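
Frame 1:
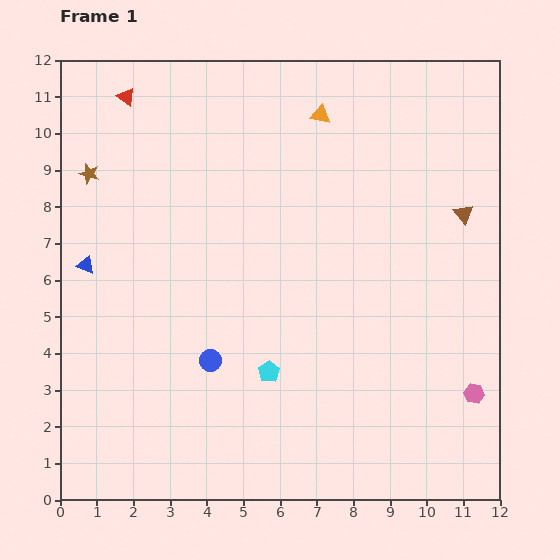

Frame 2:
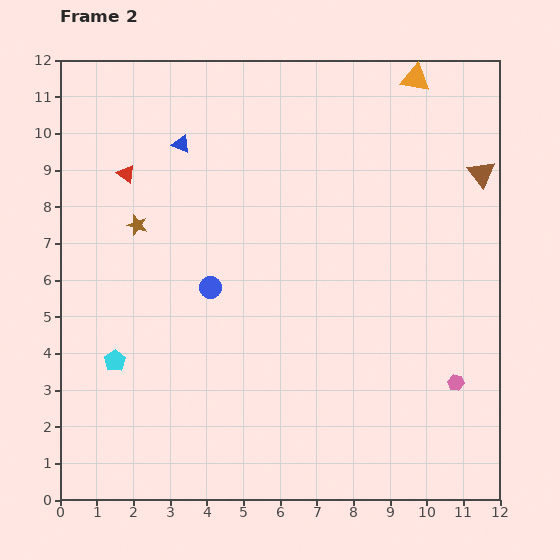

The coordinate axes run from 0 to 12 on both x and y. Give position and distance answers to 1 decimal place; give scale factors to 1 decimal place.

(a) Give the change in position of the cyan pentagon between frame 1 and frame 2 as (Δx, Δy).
(-4.2, 0.3)

The cyan pentagon was at (5.7, 3.5) in frame 1 and (1.5, 3.8) in frame 2.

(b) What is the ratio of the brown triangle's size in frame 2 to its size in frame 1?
1.4×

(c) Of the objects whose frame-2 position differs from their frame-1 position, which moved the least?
the pink hexagon

(moved 0.6)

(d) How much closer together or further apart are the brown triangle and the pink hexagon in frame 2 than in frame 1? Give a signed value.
+0.8

Distance in frame 1: 4.9. Distance in frame 2: 5.7.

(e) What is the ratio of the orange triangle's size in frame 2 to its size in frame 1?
1.5×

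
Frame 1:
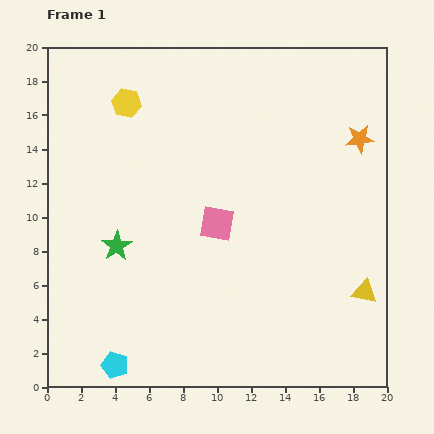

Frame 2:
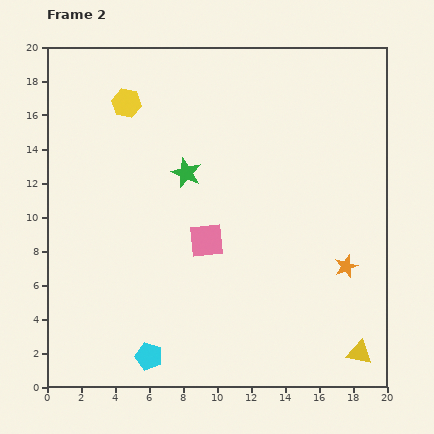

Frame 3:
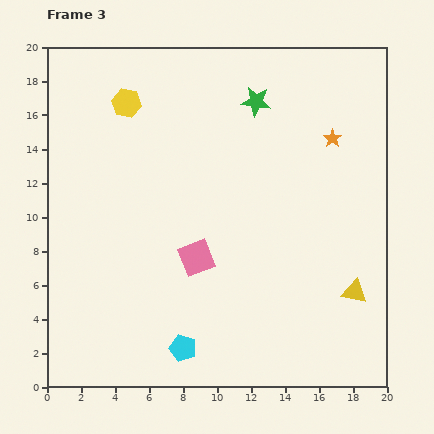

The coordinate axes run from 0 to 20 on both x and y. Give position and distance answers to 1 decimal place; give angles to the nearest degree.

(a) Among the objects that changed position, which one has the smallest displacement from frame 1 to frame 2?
the pink square

(moved 1.2)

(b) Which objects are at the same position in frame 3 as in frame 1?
the yellow hexagon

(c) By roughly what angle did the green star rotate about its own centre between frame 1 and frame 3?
31° counter-clockwise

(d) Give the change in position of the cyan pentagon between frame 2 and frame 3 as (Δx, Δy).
(2.0, 0.5)

The cyan pentagon was at (6.0, 1.8) in frame 2 and (8.0, 2.3) in frame 3.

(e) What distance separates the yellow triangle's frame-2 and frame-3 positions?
3.6

The yellow triangle moved from (18.4, 2.0) to (18.1, 5.6), a distance of √(0.3² + 3.6²) ≈ 3.6.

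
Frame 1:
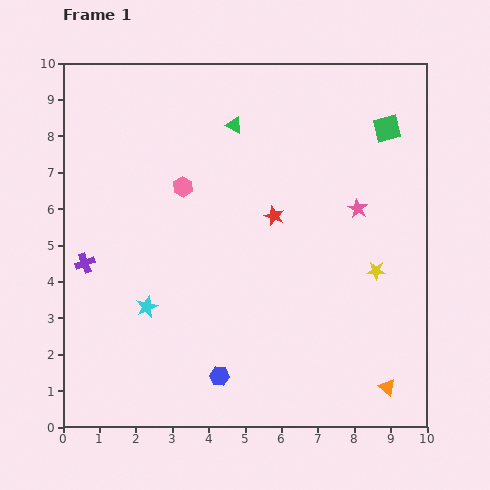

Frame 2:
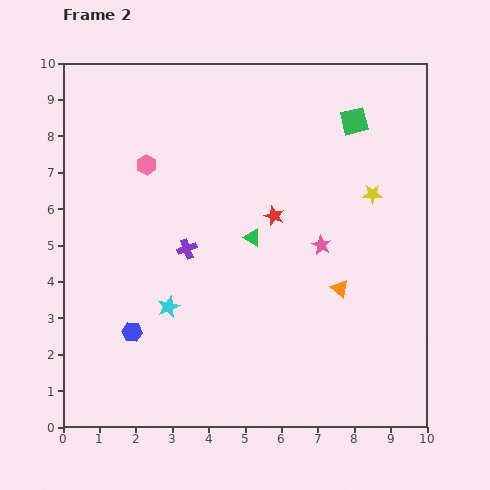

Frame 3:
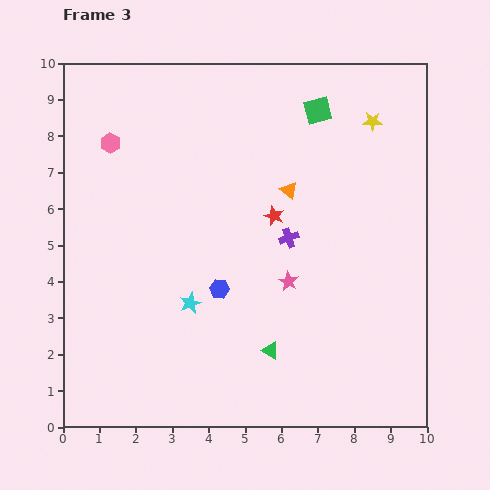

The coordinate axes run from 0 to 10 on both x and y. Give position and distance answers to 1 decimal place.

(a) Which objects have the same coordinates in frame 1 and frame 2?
the red star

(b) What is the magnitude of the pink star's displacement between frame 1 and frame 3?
2.8

The pink star moved from (8.1, 6.0) to (6.2, 4.0), a distance of √(1.9² + 2.0²) ≈ 2.8.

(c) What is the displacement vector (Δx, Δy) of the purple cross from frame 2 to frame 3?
(2.8, 0.3)

The purple cross was at (3.4, 4.9) in frame 2 and (6.2, 5.2) in frame 3.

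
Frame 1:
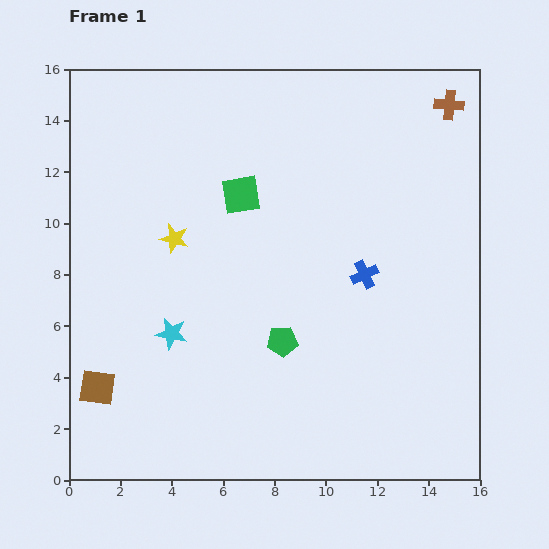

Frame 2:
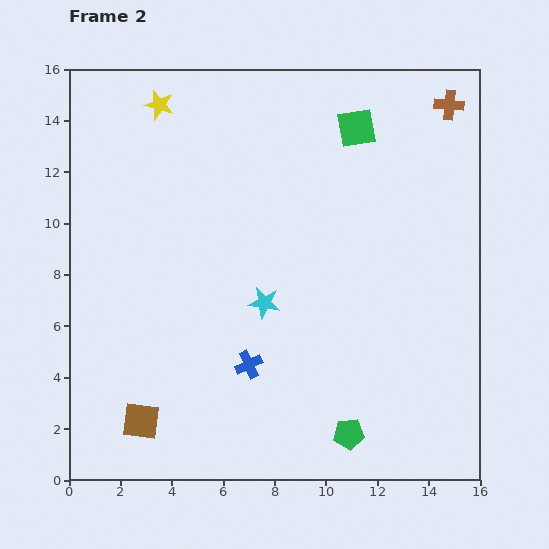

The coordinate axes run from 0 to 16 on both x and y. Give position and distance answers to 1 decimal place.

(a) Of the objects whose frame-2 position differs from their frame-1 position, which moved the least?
the brown square

(moved 2.1)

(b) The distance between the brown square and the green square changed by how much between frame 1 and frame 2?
+4.8

Distance in frame 1: 9.4. Distance in frame 2: 14.2.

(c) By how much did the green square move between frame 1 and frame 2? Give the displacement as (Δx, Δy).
(4.5, 2.6)

The green square was at (6.7, 11.1) in frame 1 and (11.2, 13.7) in frame 2.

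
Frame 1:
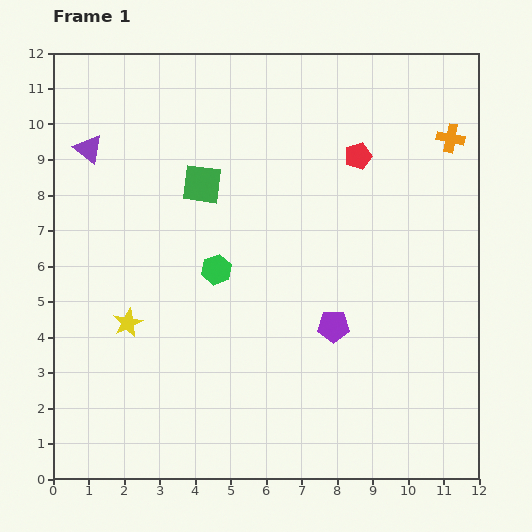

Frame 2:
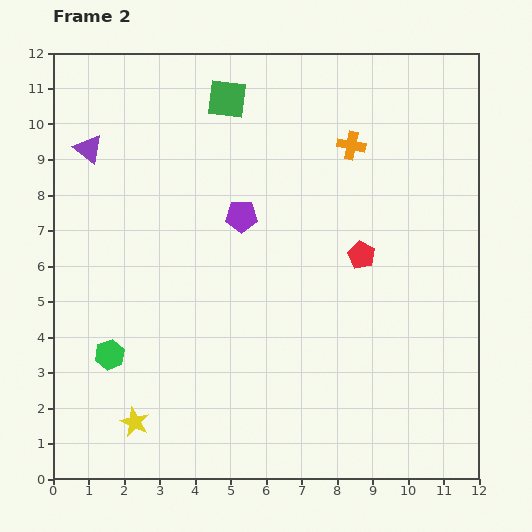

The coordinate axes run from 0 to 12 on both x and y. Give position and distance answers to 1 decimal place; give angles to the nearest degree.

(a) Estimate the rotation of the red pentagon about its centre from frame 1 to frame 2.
27° counter-clockwise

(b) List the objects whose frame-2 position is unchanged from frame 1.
the purple triangle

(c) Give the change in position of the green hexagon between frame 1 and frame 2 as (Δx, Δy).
(-3.0, -2.4)

The green hexagon was at (4.6, 5.9) in frame 1 and (1.6, 3.5) in frame 2.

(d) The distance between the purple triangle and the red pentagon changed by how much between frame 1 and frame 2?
+0.7

Distance in frame 1: 7.6. Distance in frame 2: 8.3.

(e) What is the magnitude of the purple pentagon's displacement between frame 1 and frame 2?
4.0

The purple pentagon moved from (7.9, 4.3) to (5.3, 7.4), a distance of √(2.6² + 3.1²) ≈ 4.0.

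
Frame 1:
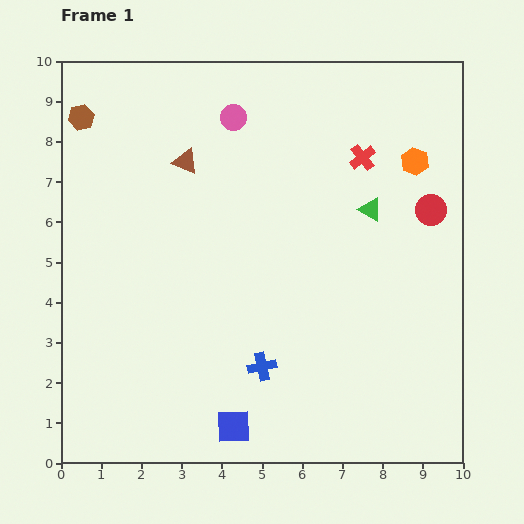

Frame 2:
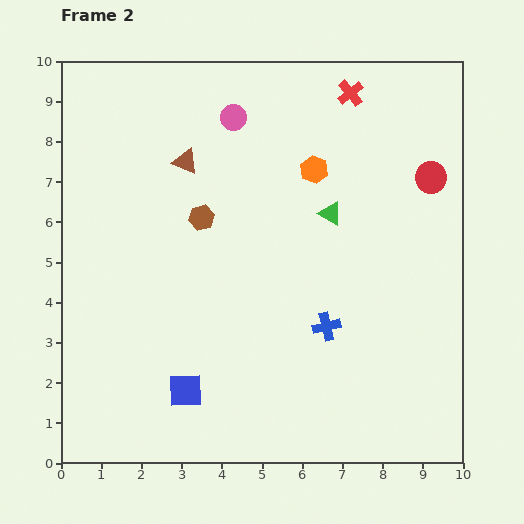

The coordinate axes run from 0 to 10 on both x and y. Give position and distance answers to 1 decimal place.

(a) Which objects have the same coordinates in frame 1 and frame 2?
the pink circle, the brown triangle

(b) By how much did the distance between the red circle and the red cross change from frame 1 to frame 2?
+0.8

Distance in frame 1: 2.1. Distance in frame 2: 2.9.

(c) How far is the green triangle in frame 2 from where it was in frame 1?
1.0

The green triangle moved from (7.7, 6.3) to (6.7, 6.2), a distance of √(1.0² + 0.1²) ≈ 1.0.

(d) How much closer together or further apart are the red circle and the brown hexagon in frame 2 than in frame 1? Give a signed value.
-3.2

Distance in frame 1: 9.0. Distance in frame 2: 5.8.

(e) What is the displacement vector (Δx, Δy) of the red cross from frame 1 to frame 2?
(-0.3, 1.6)

The red cross was at (7.5, 7.6) in frame 1 and (7.2, 9.2) in frame 2.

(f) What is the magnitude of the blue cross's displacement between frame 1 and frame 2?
1.9

The blue cross moved from (5.0, 2.4) to (6.6, 3.4), a distance of √(1.6² + 1.0²) ≈ 1.9.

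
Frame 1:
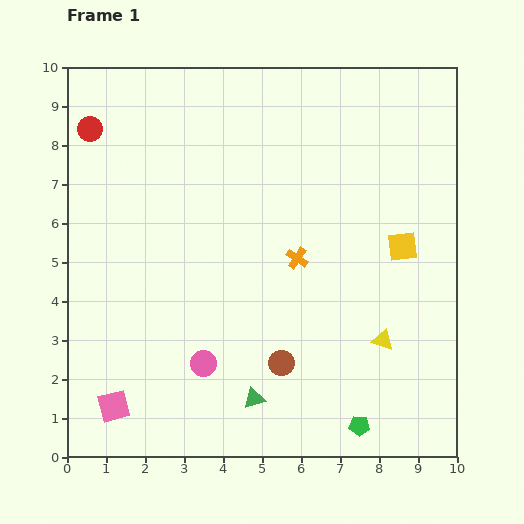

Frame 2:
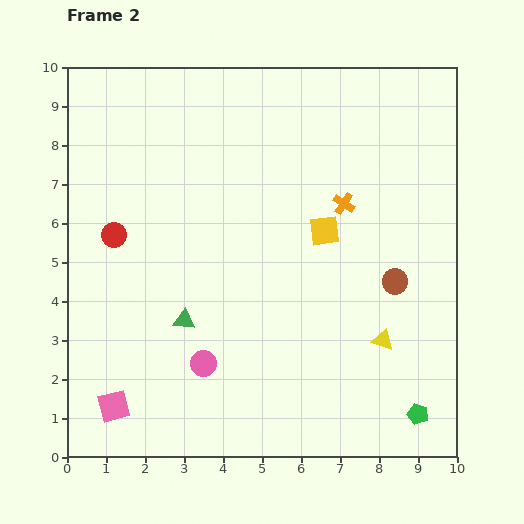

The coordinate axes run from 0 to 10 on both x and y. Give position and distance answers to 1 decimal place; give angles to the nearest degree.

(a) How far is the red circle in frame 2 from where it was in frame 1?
2.8

The red circle moved from (0.6, 8.4) to (1.2, 5.7), a distance of √(0.6² + 2.7²) ≈ 2.8.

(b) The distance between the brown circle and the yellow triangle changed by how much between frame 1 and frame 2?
-1.2

Distance in frame 1: 2.7. Distance in frame 2: 1.5.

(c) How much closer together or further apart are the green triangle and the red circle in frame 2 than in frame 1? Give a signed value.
-5.3

Distance in frame 1: 8.1. Distance in frame 2: 2.8.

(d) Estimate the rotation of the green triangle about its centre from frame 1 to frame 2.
20° clockwise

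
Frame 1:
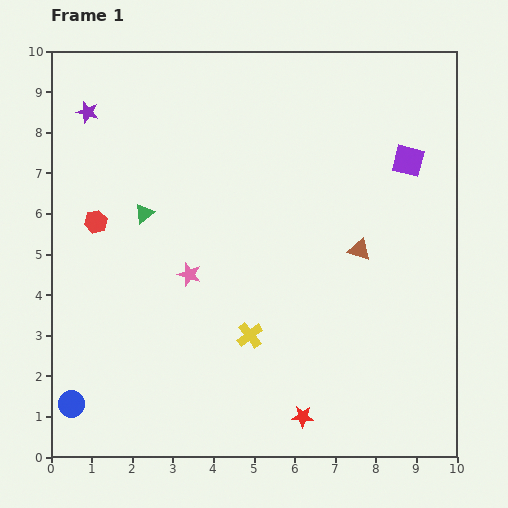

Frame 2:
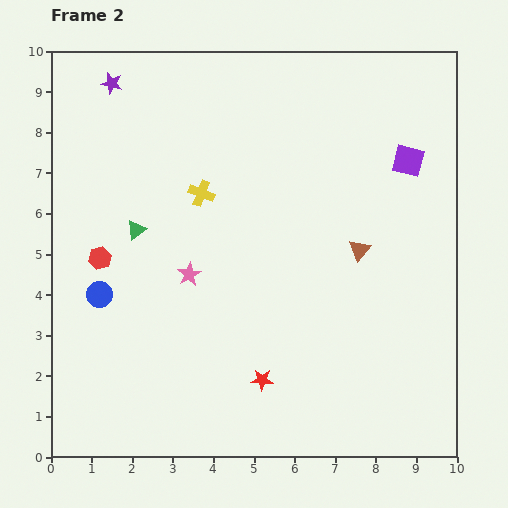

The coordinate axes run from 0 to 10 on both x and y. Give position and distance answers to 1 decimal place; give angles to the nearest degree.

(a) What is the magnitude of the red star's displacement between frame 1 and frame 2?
1.3

The red star moved from (6.2, 1.0) to (5.2, 1.9), a distance of √(1.0² + 0.9²) ≈ 1.3.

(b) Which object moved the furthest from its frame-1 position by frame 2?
the yellow cross

(moved 3.7; next 2.8)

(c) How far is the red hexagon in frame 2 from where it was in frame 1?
0.9

The red hexagon moved from (1.1, 5.8) to (1.2, 4.9), a distance of √(0.1² + 0.9²) ≈ 0.9.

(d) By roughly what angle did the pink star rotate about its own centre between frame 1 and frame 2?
24° clockwise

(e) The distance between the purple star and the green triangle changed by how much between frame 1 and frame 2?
+0.7

Distance in frame 1: 2.9. Distance in frame 2: 3.6.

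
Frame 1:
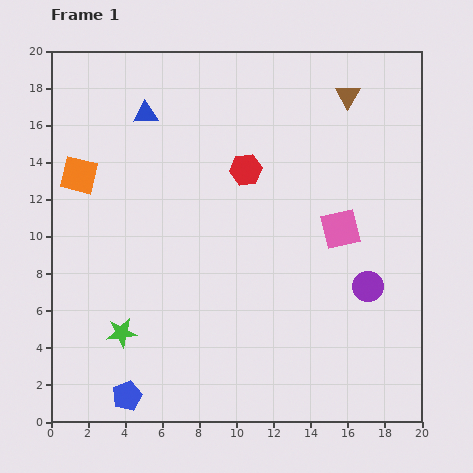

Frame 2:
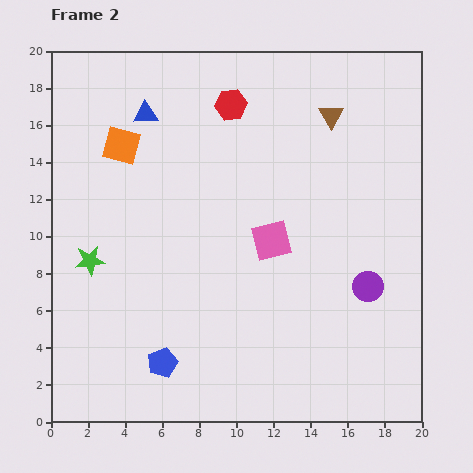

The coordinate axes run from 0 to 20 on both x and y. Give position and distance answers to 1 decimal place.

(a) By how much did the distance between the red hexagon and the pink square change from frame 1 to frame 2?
+1.6

Distance in frame 1: 6.0. Distance in frame 2: 7.6.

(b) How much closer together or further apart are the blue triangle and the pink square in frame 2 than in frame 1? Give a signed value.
-2.6

Distance in frame 1: 12.2. Distance in frame 2: 9.6.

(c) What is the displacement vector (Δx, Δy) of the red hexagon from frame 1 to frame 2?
(-0.8, 3.5)

The red hexagon was at (10.5, 13.6) in frame 1 and (9.7, 17.1) in frame 2.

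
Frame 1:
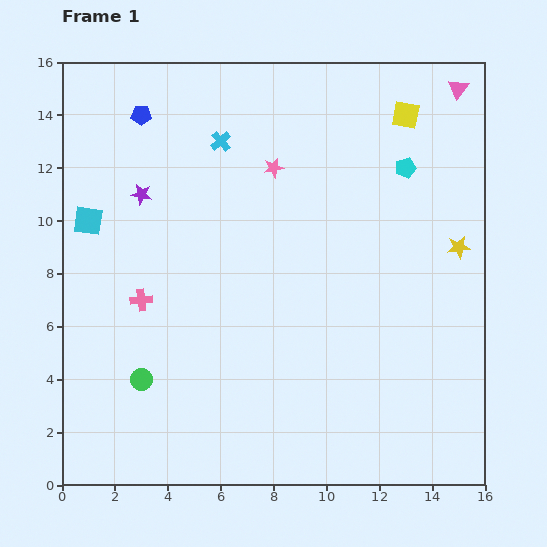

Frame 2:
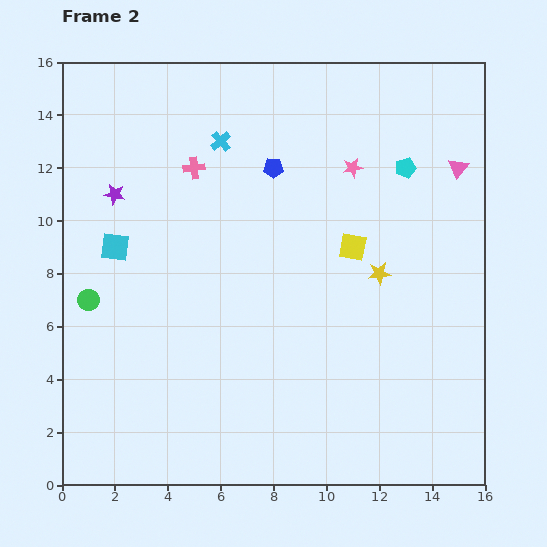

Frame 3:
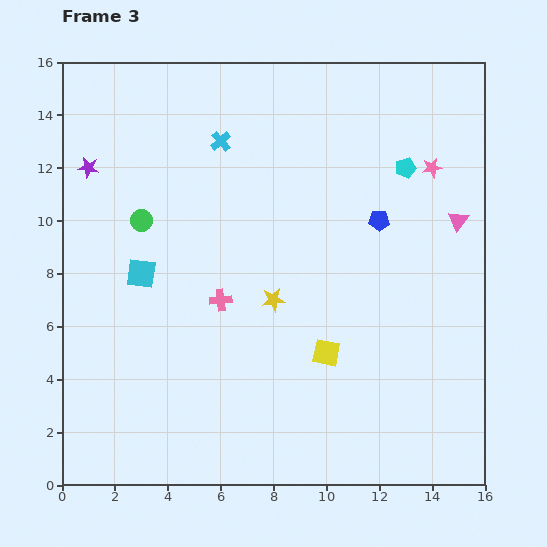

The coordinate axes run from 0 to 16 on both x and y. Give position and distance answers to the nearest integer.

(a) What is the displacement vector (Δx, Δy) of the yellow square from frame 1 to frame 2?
(-2, -5)

The yellow square was at (13, 14) in frame 1 and (11, 9) in frame 2.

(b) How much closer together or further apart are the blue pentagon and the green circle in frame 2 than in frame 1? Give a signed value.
-1

Distance in frame 1: 10. Distance in frame 2: 9.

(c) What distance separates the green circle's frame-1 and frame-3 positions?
6

The green circle moved from (3, 4) to (3, 10), a distance of √(0² + 6²) ≈ 6.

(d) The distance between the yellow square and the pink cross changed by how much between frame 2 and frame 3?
-3

Distance in frame 2: 7. Distance in frame 3: 4.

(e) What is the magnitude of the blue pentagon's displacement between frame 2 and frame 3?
4

The blue pentagon moved from (8, 12) to (12, 10), a distance of √(4² + 2²) ≈ 4.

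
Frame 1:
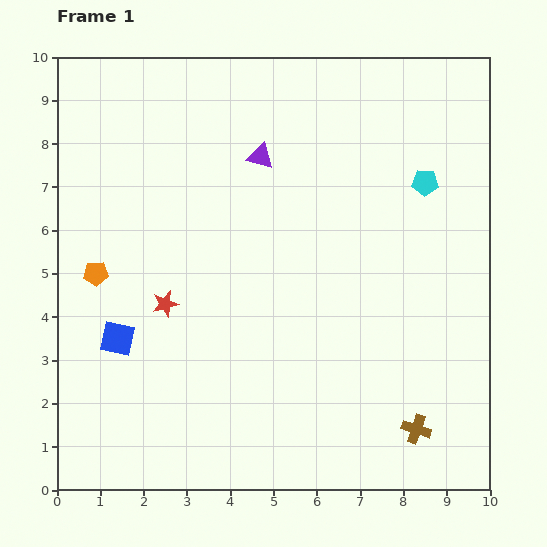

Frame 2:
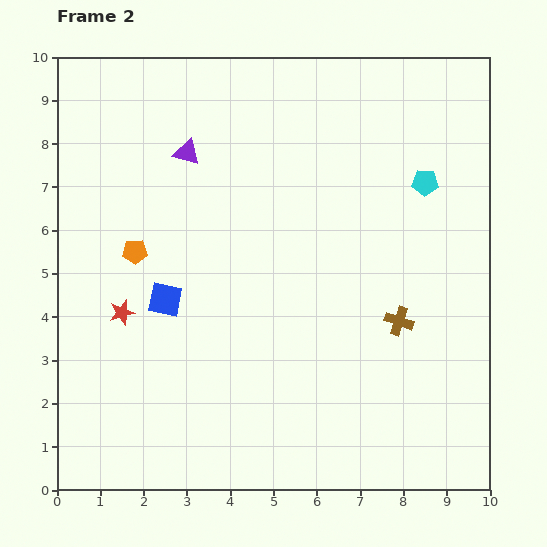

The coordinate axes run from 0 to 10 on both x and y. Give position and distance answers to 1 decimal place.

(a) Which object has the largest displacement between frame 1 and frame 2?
the brown cross

(moved 2.5; next 1.7)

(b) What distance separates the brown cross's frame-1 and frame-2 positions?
2.5

The brown cross moved from (8.3, 1.4) to (7.9, 3.9), a distance of √(0.4² + 2.5²) ≈ 2.5.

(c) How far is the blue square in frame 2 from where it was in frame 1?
1.4

The blue square moved from (1.4, 3.5) to (2.5, 4.4), a distance of √(1.1² + 0.9²) ≈ 1.4.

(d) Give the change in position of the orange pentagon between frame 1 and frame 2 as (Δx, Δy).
(0.9, 0.5)

The orange pentagon was at (0.9, 5.0) in frame 1 and (1.8, 5.5) in frame 2.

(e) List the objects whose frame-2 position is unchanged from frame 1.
the cyan pentagon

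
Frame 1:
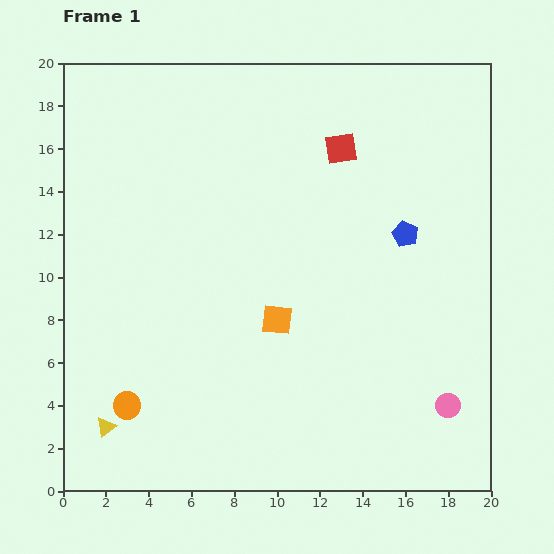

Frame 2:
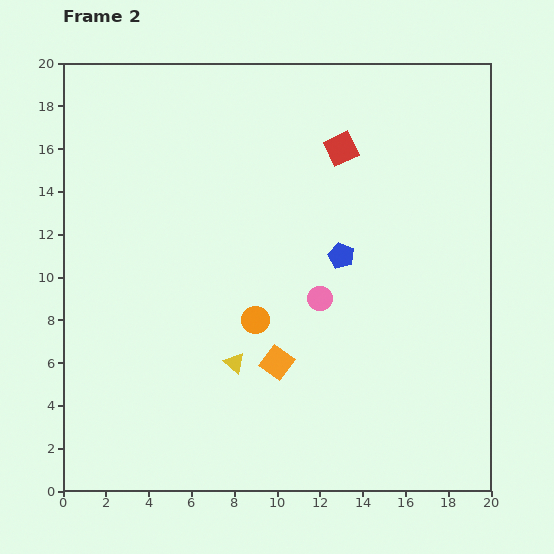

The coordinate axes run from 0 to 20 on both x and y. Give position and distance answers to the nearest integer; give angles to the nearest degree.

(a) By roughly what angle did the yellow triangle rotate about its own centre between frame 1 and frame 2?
41° counter-clockwise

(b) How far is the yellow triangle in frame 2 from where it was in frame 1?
7

The yellow triangle moved from (2, 3) to (8, 6), a distance of √(6² + 3²) ≈ 7.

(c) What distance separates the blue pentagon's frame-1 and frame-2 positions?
3

The blue pentagon moved from (16, 12) to (13, 11), a distance of √(3² + 1²) ≈ 3.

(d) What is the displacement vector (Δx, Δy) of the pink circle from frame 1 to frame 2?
(-6, 5)

The pink circle was at (18, 4) in frame 1 and (12, 9) in frame 2.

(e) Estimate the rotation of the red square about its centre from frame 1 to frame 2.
17° counter-clockwise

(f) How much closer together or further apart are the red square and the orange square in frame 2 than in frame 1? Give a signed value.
+1

Distance in frame 1: 9. Distance in frame 2: 10.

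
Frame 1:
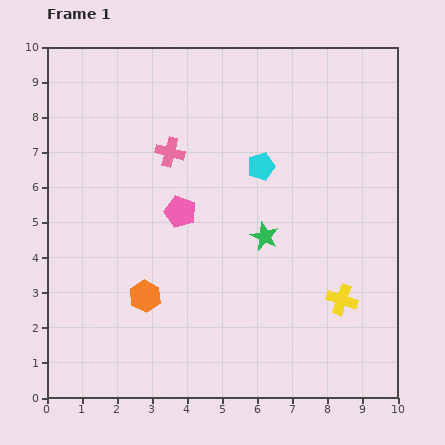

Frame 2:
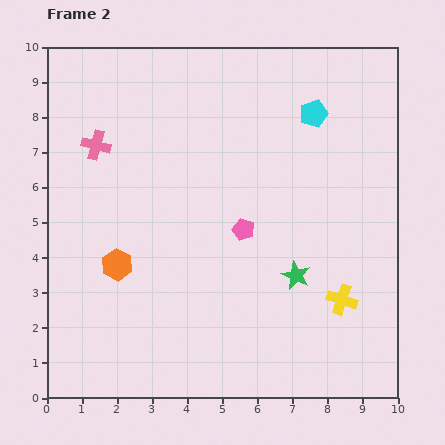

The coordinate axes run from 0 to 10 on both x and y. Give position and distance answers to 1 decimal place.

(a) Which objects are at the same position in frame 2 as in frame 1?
the yellow cross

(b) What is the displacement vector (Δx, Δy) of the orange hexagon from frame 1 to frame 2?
(-0.8, 0.9)

The orange hexagon was at (2.8, 2.9) in frame 1 and (2.0, 3.8) in frame 2.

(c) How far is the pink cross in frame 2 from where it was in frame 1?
2.1

The pink cross moved from (3.5, 7.0) to (1.4, 7.2), a distance of √(2.1² + 0.2²) ≈ 2.1.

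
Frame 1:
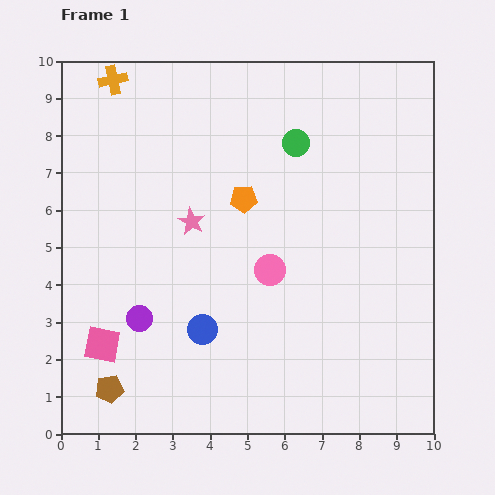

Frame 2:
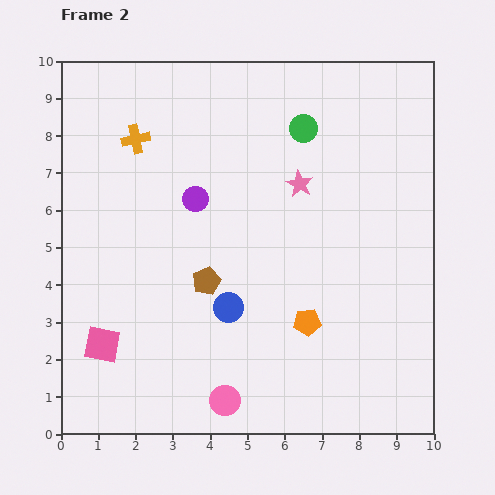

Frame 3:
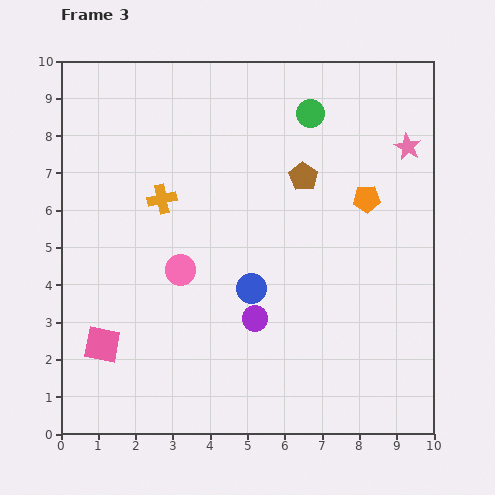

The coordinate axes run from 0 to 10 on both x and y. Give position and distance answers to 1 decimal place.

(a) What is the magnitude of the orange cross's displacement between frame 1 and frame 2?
1.7

The orange cross moved from (1.4, 9.5) to (2.0, 7.9), a distance of √(0.6² + 1.6²) ≈ 1.7.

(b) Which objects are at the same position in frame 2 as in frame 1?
the pink square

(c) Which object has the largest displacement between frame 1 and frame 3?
the brown pentagon

(moved 7.7; next 6.1)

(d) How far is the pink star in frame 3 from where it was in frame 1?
6.1

The pink star moved from (3.5, 5.7) to (9.3, 7.7), a distance of √(5.8² + 2.0²) ≈ 6.1.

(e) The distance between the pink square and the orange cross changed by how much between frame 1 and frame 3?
-2.9

Distance in frame 1: 7.1. Distance in frame 3: 4.2.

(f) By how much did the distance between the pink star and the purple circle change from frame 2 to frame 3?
+3.4

Distance in frame 2: 2.8. Distance in frame 3: 6.2.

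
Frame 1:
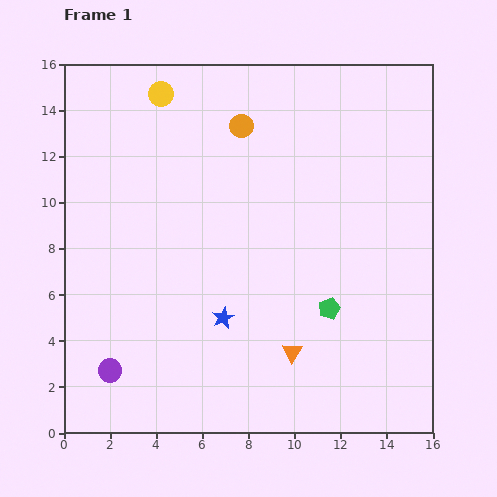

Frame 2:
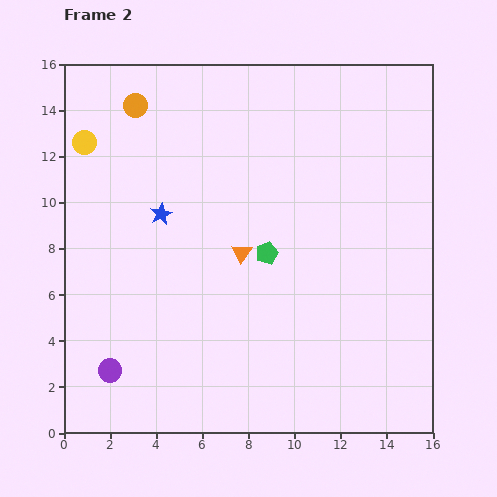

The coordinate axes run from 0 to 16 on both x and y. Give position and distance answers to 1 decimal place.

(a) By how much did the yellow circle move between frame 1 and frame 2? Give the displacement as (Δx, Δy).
(-3.3, -2.1)

The yellow circle was at (4.2, 14.7) in frame 1 and (0.9, 12.6) in frame 2.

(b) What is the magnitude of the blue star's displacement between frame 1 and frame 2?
5.2

The blue star moved from (6.9, 5.0) to (4.2, 9.5), a distance of √(2.7² + 4.5²) ≈ 5.2.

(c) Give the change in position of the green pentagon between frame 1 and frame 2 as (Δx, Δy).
(-2.7, 2.4)

The green pentagon was at (11.5, 5.4) in frame 1 and (8.8, 7.8) in frame 2.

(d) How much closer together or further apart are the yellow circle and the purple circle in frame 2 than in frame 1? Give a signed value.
-2.2

Distance in frame 1: 12.2. Distance in frame 2: 10.0.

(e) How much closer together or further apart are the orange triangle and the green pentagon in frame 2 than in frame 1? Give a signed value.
-1.4

Distance in frame 1: 2.5. Distance in frame 2: 1.1.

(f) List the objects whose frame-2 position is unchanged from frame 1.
the purple circle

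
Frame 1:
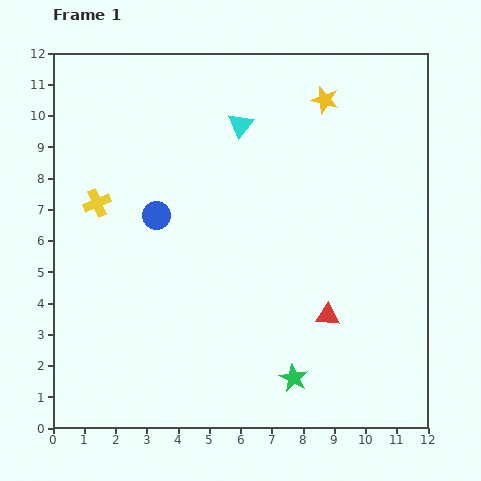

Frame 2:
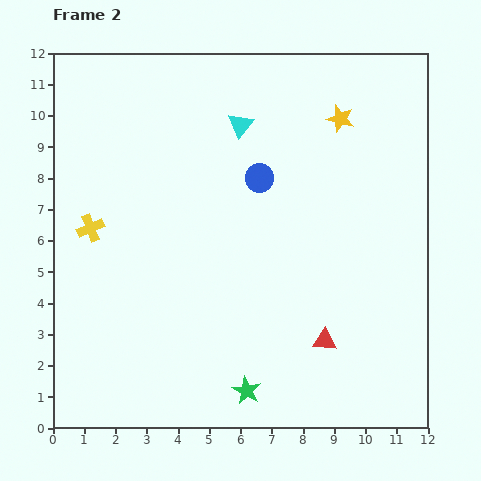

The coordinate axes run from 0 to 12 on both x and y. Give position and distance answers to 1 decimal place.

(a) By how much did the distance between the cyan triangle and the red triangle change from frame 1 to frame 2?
+0.7

Distance in frame 1: 6.7. Distance in frame 2: 7.4.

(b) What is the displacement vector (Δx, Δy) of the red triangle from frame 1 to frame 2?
(-0.1, -0.8)

The red triangle was at (8.8, 3.6) in frame 1 and (8.7, 2.8) in frame 2.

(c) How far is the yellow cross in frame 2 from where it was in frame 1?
0.8

The yellow cross moved from (1.4, 7.2) to (1.2, 6.4), a distance of √(0.2² + 0.8²) ≈ 0.8.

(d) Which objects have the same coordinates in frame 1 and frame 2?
the cyan triangle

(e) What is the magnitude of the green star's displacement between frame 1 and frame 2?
1.6

The green star moved from (7.7, 1.6) to (6.2, 1.2), a distance of √(1.5² + 0.4²) ≈ 1.6.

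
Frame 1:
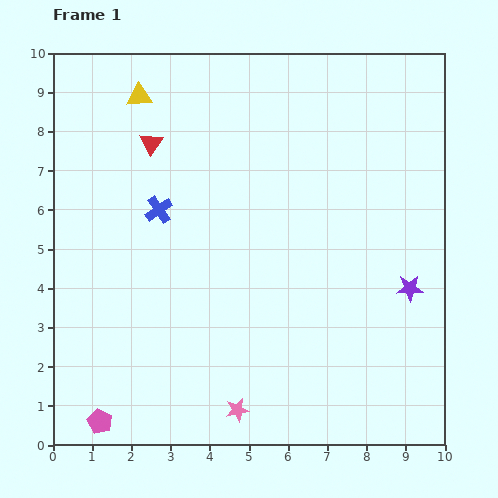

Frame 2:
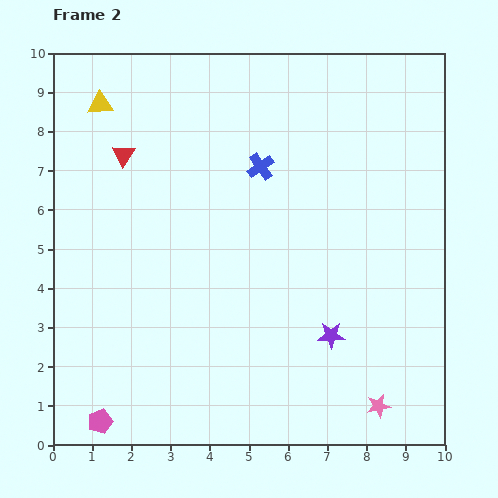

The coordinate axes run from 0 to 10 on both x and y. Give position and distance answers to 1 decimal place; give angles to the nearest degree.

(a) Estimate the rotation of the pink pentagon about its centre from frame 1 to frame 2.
26° clockwise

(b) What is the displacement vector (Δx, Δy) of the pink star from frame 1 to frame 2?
(3.6, 0.1)

The pink star was at (4.7, 0.9) in frame 1 and (8.3, 1.0) in frame 2.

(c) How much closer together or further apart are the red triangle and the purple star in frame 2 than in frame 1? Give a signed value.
-0.6

Distance in frame 1: 7.6. Distance in frame 2: 7.0.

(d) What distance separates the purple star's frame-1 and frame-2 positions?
2.3

The purple star moved from (9.1, 4.0) to (7.1, 2.8), a distance of √(2.0² + 1.2²) ≈ 2.3.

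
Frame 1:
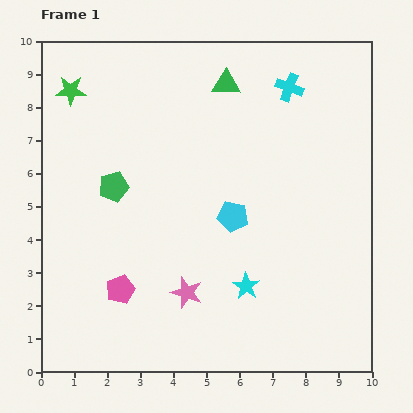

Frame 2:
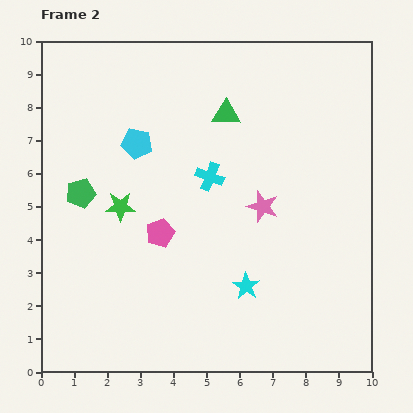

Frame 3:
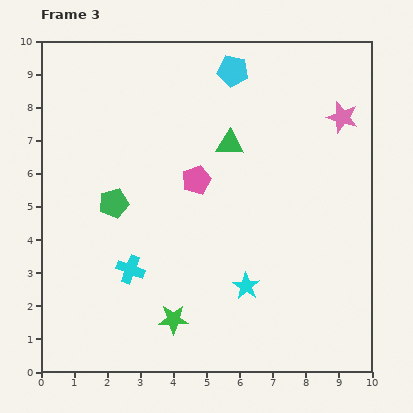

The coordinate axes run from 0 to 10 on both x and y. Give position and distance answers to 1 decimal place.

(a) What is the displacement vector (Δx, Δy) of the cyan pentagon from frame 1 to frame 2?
(-2.9, 2.2)

The cyan pentagon was at (5.8, 4.7) in frame 1 and (2.9, 6.9) in frame 2.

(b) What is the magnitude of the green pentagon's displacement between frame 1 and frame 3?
0.5

The green pentagon moved from (2.2, 5.6) to (2.2, 5.1), a distance of √(0.0² + 0.5²) ≈ 0.5.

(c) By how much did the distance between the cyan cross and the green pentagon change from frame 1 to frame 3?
-4.0

Distance in frame 1: 6.1. Distance in frame 3: 2.1.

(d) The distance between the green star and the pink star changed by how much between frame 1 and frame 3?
+1.0

Distance in frame 1: 7.0. Distance in frame 3: 8.0.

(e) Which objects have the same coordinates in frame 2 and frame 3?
the cyan star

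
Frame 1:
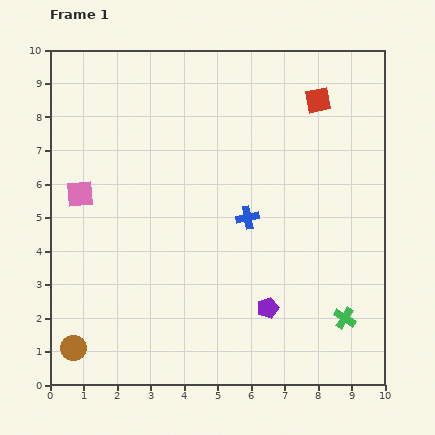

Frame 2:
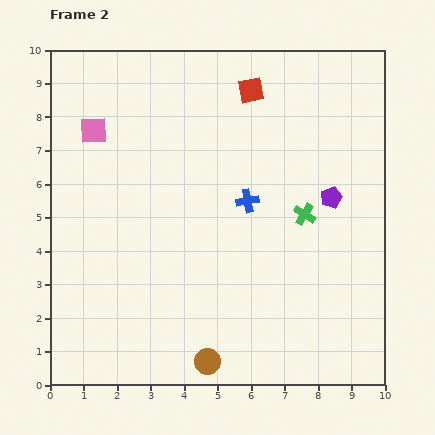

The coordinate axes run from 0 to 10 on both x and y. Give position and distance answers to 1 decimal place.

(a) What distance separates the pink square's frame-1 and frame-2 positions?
1.9

The pink square moved from (0.9, 5.7) to (1.3, 7.6), a distance of √(0.4² + 1.9²) ≈ 1.9.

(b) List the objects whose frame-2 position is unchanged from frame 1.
none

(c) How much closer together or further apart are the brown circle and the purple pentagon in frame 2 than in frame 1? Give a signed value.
+0.2

Distance in frame 1: 5.9. Distance in frame 2: 6.1.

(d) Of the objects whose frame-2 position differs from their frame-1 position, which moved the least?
the blue cross

(moved 0.5)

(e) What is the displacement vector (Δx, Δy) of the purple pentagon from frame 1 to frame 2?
(1.9, 3.3)

The purple pentagon was at (6.5, 2.3) in frame 1 and (8.4, 5.6) in frame 2.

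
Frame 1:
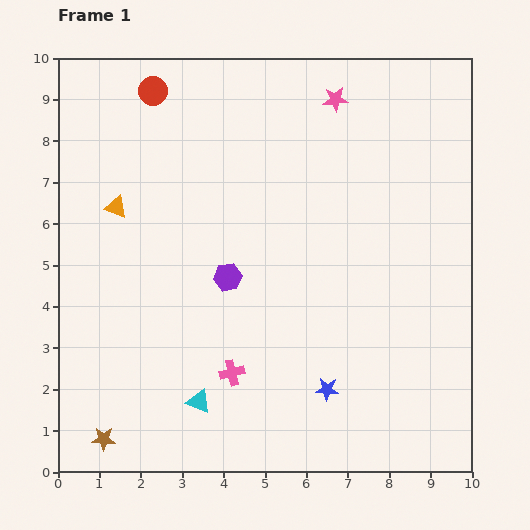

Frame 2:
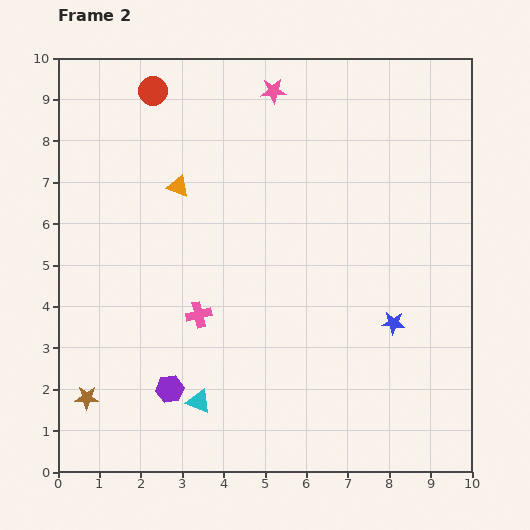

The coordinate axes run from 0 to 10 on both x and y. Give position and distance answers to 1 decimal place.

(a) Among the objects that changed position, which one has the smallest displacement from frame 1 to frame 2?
the brown star

(moved 1.1)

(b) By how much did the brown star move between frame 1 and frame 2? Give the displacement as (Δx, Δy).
(-0.4, 1.0)

The brown star was at (1.1, 0.8) in frame 1 and (0.7, 1.8) in frame 2.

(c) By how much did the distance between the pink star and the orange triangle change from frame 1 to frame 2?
-2.6

Distance in frame 1: 5.9. Distance in frame 2: 3.3.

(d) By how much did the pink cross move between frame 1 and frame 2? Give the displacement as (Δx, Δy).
(-0.8, 1.4)

The pink cross was at (4.2, 2.4) in frame 1 and (3.4, 3.8) in frame 2.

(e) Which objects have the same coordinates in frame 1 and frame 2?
the cyan triangle, the red circle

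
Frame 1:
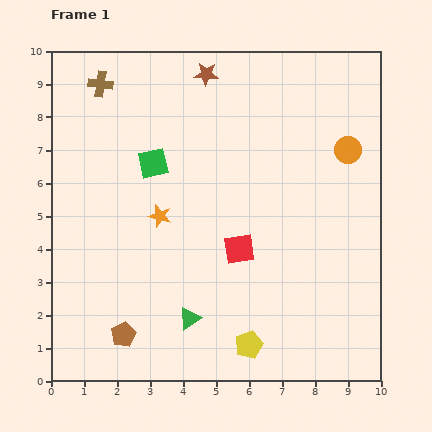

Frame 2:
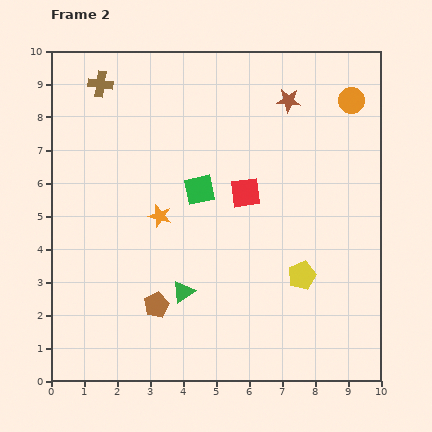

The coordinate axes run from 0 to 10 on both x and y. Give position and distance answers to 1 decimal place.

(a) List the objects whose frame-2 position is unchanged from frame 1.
the orange star, the brown cross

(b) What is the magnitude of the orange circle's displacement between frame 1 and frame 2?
1.5

The orange circle moved from (9.0, 7.0) to (9.1, 8.5), a distance of √(0.1² + 1.5²) ≈ 1.5.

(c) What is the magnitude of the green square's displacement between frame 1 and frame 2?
1.6

The green square moved from (3.1, 6.6) to (4.5, 5.8), a distance of √(1.4² + 0.8²) ≈ 1.6.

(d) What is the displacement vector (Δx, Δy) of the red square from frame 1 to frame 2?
(0.2, 1.7)

The red square was at (5.7, 4.0) in frame 1 and (5.9, 5.7) in frame 2.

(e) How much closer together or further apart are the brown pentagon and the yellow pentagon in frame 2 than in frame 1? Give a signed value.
+0.7

Distance in frame 1: 3.8. Distance in frame 2: 4.5.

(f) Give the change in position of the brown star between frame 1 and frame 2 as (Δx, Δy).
(2.5, -0.8)

The brown star was at (4.7, 9.3) in frame 1 and (7.2, 8.5) in frame 2.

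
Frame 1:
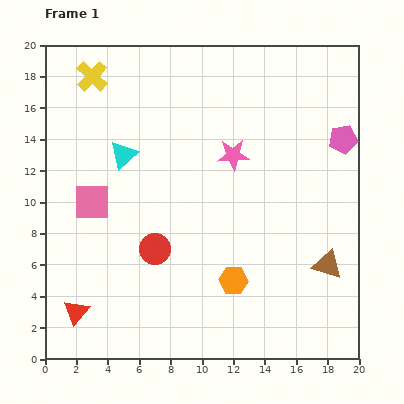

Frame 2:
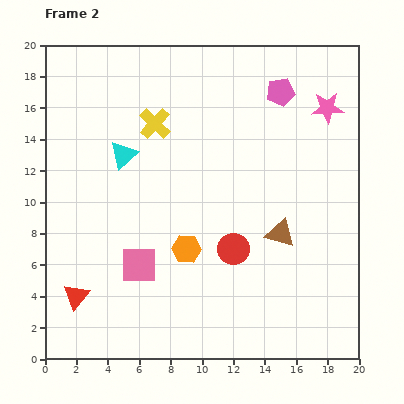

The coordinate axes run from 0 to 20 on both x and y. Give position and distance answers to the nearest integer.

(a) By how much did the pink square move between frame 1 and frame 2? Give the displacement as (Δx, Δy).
(3, -4)

The pink square was at (3, 10) in frame 1 and (6, 6) in frame 2.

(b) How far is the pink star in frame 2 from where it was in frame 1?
7

The pink star moved from (12, 13) to (18, 16), a distance of √(6² + 3²) ≈ 7.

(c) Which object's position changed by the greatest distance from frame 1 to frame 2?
the pink star

(moved 7; next 5)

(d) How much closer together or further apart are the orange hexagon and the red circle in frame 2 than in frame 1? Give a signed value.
-2

Distance in frame 1: 5. Distance in frame 2: 3.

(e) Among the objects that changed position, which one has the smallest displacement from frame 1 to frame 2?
the red triangle

(moved 1)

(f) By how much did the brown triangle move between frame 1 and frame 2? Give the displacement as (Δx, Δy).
(-3, 2)

The brown triangle was at (18, 6) in frame 1 and (15, 8) in frame 2.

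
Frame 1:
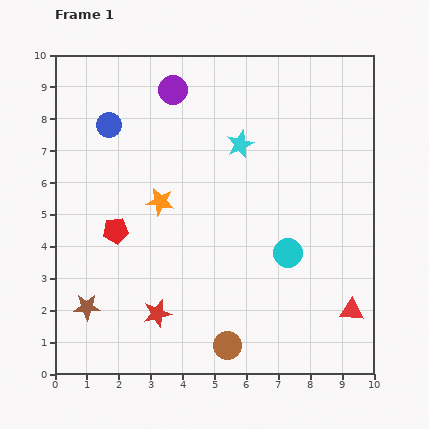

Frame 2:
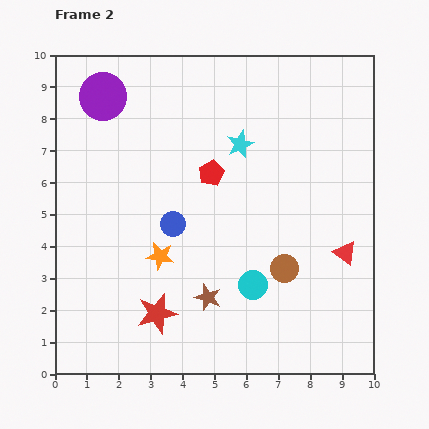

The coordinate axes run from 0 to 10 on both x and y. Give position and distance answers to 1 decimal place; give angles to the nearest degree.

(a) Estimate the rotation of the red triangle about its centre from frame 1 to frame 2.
31° clockwise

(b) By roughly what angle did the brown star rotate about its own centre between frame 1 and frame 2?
21° clockwise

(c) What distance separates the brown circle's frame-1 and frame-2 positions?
3.0

The brown circle moved from (5.4, 0.9) to (7.2, 3.3), a distance of √(1.8² + 2.4²) ≈ 3.0.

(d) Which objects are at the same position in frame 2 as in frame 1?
the cyan star, the red star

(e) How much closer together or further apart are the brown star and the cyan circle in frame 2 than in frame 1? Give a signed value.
-5.0

Distance in frame 1: 6.5. Distance in frame 2: 1.5.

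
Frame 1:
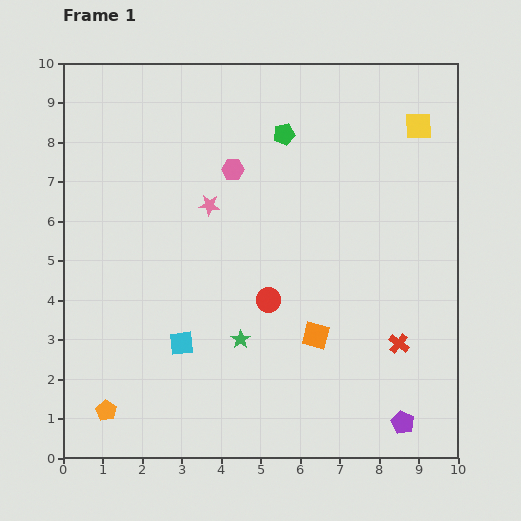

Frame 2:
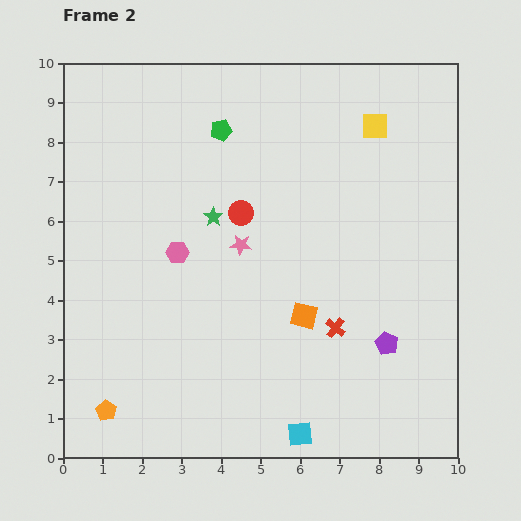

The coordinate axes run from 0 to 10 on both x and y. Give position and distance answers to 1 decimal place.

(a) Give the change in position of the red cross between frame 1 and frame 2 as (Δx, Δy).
(-1.6, 0.4)

The red cross was at (8.5, 2.9) in frame 1 and (6.9, 3.3) in frame 2.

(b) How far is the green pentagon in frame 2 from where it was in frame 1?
1.6

The green pentagon moved from (5.6, 8.2) to (4.0, 8.3), a distance of √(1.6² + 0.1²) ≈ 1.6.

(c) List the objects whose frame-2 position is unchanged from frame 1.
the orange pentagon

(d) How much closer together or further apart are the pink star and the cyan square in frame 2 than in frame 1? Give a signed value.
+1.4

Distance in frame 1: 3.6. Distance in frame 2: 5.0.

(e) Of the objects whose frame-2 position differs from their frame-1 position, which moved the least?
the orange square

(moved 0.6)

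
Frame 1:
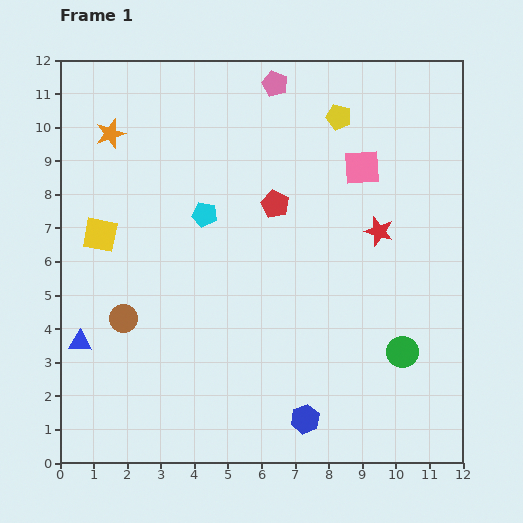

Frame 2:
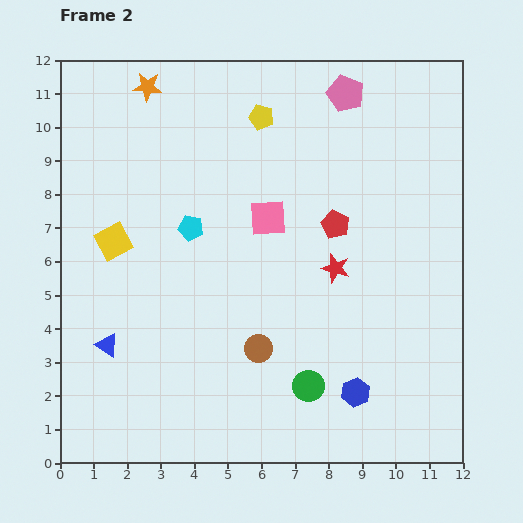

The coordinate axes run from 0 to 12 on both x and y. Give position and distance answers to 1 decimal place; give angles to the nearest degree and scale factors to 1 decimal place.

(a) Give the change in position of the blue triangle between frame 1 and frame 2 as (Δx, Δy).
(0.8, -0.1)

The blue triangle was at (0.6, 3.6) in frame 1 and (1.4, 3.5) in frame 2.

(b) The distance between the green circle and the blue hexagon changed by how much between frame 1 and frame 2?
-2.1

Distance in frame 1: 3.5. Distance in frame 2: 1.4.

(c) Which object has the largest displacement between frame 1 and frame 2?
the brown circle

(moved 4.1; next 3.2)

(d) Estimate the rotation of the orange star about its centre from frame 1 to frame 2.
22° clockwise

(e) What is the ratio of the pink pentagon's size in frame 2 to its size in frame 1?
1.5×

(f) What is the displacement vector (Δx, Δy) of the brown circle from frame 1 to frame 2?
(4.0, -0.9)

The brown circle was at (1.9, 4.3) in frame 1 and (5.9, 3.4) in frame 2.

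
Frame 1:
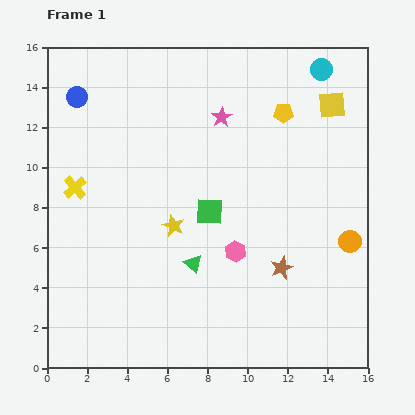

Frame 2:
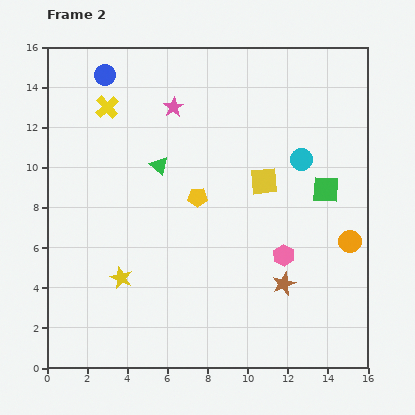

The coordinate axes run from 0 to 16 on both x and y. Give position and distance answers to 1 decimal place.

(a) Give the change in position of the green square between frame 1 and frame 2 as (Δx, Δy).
(5.8, 1.1)

The green square was at (8.1, 7.8) in frame 1 and (13.9, 8.9) in frame 2.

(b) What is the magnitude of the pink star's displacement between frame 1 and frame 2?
2.5

The pink star moved from (8.7, 12.5) to (6.3, 13.0), a distance of √(2.4² + 0.5²) ≈ 2.5.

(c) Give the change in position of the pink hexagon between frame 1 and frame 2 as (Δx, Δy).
(2.4, -0.2)

The pink hexagon was at (9.4, 5.8) in frame 1 and (11.8, 5.6) in frame 2.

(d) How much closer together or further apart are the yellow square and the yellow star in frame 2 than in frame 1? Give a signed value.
-1.3

Distance in frame 1: 9.9. Distance in frame 2: 8.6.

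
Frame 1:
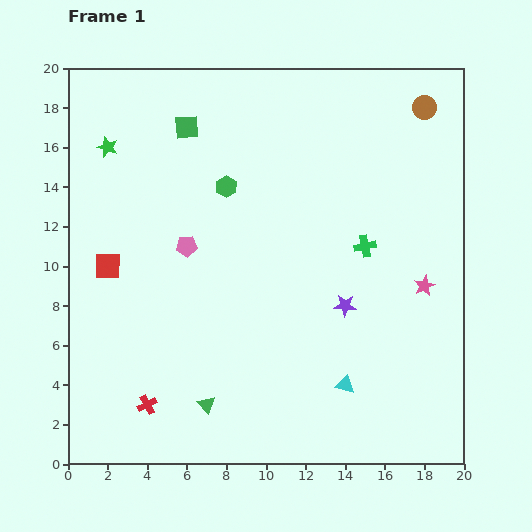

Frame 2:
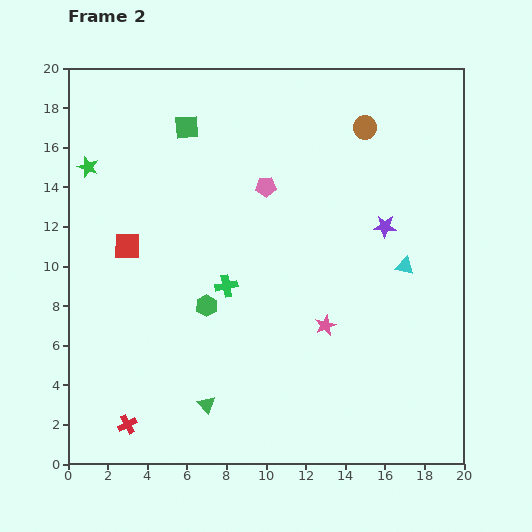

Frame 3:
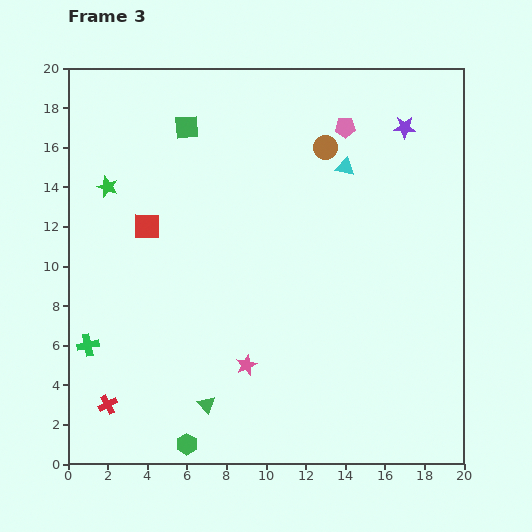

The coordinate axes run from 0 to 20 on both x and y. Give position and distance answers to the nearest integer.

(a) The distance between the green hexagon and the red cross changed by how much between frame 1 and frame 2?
-5

Distance in frame 1: 12. Distance in frame 2: 7.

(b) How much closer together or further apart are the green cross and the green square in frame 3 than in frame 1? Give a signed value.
+1

Distance in frame 1: 11. Distance in frame 3: 12.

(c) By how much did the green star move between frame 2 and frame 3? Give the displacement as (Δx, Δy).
(1, -1)

The green star was at (1, 15) in frame 2 and (2, 14) in frame 3.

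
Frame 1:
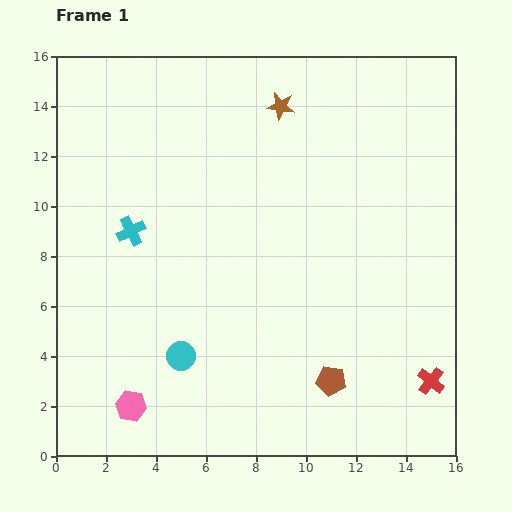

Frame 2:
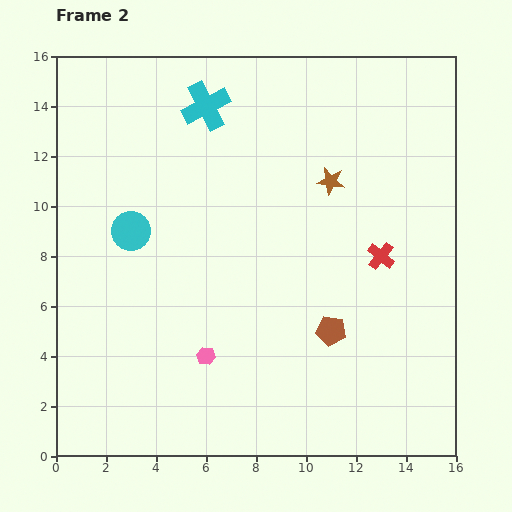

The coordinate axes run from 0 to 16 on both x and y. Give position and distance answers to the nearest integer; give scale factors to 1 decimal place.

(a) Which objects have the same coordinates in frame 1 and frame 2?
none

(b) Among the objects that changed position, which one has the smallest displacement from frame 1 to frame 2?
the brown pentagon

(moved 2)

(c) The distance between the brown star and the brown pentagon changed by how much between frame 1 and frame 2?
-5

Distance in frame 1: 11. Distance in frame 2: 6.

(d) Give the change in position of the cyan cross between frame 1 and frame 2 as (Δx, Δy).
(3, 5)

The cyan cross was at (3, 9) in frame 1 and (6, 14) in frame 2.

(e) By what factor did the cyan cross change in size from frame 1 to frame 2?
1.7×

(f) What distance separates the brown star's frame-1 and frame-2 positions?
4

The brown star moved from (9, 14) to (11, 11), a distance of √(2² + 3²) ≈ 4.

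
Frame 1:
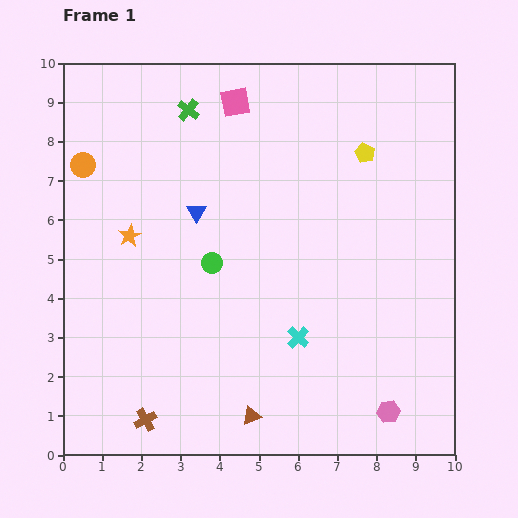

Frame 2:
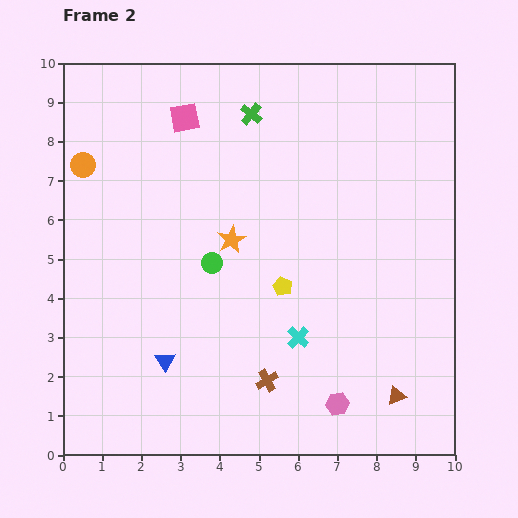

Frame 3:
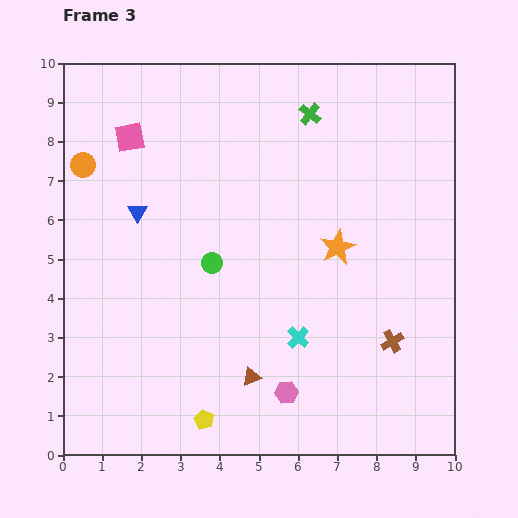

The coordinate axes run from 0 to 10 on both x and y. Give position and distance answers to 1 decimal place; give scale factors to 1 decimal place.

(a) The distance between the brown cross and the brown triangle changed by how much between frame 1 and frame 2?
+0.6

Distance in frame 1: 2.7. Distance in frame 2: 3.3.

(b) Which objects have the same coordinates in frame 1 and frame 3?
the orange circle, the cyan cross, the green circle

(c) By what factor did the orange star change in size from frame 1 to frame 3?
1.6×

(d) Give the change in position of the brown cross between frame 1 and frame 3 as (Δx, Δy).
(6.3, 2.0)

The brown cross was at (2.1, 0.9) in frame 1 and (8.4, 2.9) in frame 3.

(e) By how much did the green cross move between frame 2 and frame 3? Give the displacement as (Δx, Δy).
(1.5, 0.0)

The green cross was at (4.8, 8.7) in frame 2 and (6.3, 8.7) in frame 3.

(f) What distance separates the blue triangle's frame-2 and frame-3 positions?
3.9

The blue triangle moved from (2.6, 2.4) to (1.9, 6.2), a distance of √(0.7² + 3.8²) ≈ 3.9.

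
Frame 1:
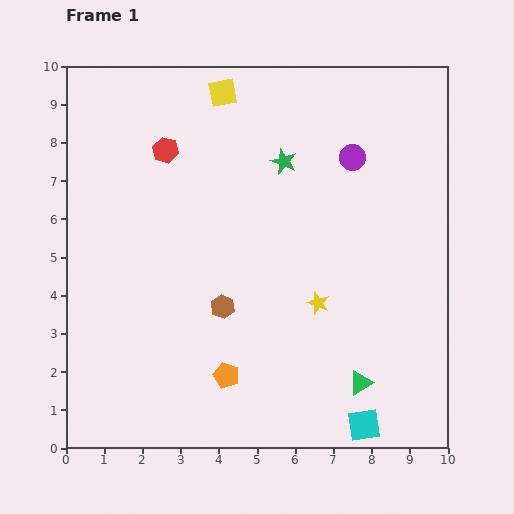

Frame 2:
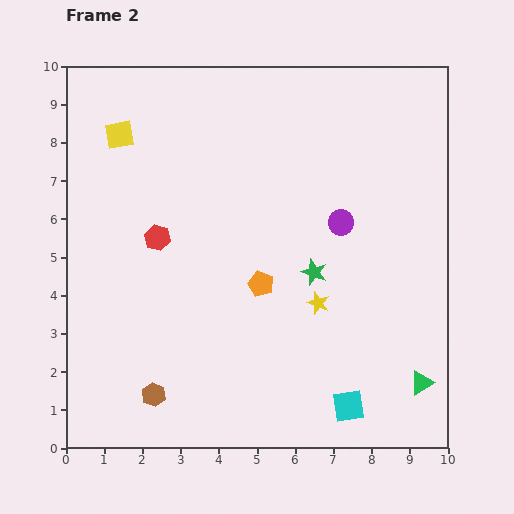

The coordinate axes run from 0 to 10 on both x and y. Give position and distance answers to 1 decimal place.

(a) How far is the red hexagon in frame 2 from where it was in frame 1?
2.3

The red hexagon moved from (2.6, 7.8) to (2.4, 5.5), a distance of √(0.2² + 2.3²) ≈ 2.3.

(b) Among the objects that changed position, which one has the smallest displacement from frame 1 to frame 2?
the cyan square

(moved 0.6)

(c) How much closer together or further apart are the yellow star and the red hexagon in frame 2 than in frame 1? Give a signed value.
-1.2

Distance in frame 1: 5.7. Distance in frame 2: 4.5.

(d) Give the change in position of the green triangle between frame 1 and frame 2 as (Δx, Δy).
(1.6, 0.0)

The green triangle was at (7.7, 1.7) in frame 1 and (9.3, 1.7) in frame 2.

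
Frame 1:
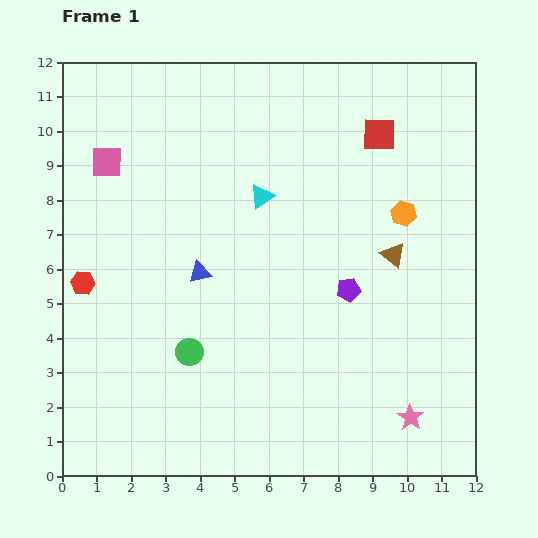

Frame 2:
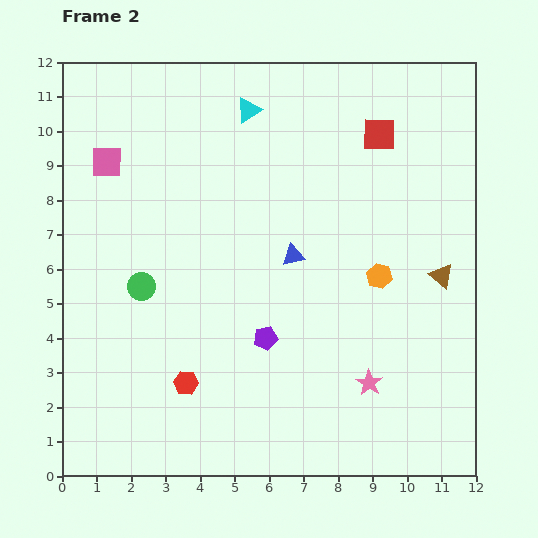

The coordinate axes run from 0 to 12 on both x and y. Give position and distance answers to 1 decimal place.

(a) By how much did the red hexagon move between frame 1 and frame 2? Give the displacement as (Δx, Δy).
(3.0, -2.9)

The red hexagon was at (0.6, 5.6) in frame 1 and (3.6, 2.7) in frame 2.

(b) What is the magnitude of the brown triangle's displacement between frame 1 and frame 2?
1.5

The brown triangle moved from (9.6, 6.4) to (11.0, 5.8), a distance of √(1.4² + 0.6²) ≈ 1.5.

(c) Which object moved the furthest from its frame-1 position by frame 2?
the red hexagon

(moved 4.2; next 2.8)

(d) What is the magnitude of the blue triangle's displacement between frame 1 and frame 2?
2.7

The blue triangle moved from (4.0, 5.9) to (6.7, 6.4), a distance of √(2.7² + 0.5²) ≈ 2.7.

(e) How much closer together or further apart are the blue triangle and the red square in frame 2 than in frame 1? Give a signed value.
-2.3

Distance in frame 1: 6.6. Distance in frame 2: 4.3.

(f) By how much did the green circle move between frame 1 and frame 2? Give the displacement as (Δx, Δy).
(-1.4, 1.9)

The green circle was at (3.7, 3.6) in frame 1 and (2.3, 5.5) in frame 2.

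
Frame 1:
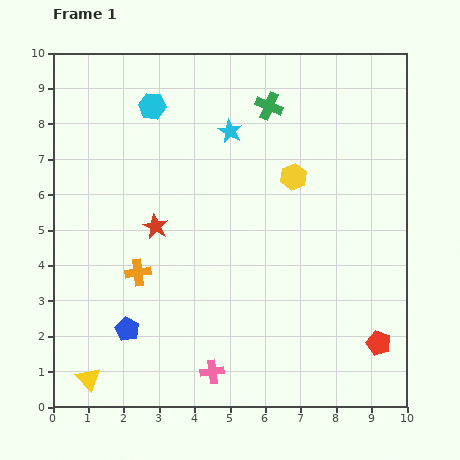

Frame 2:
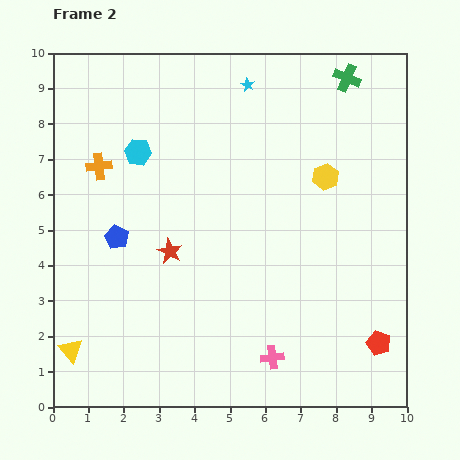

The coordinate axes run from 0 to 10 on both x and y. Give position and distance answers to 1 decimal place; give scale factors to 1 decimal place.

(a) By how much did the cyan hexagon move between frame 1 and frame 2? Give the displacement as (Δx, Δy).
(-0.4, -1.3)

The cyan hexagon was at (2.8, 8.5) in frame 1 and (2.4, 7.2) in frame 2.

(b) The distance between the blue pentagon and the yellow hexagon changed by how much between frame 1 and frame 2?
-0.3

Distance in frame 1: 6.4. Distance in frame 2: 6.1.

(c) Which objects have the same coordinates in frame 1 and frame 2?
the red pentagon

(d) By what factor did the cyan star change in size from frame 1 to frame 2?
0.6×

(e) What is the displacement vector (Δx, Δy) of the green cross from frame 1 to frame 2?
(2.2, 0.8)

The green cross was at (6.1, 8.5) in frame 1 and (8.3, 9.3) in frame 2.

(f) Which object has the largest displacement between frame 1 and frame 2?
the orange cross

(moved 3.2; next 2.6)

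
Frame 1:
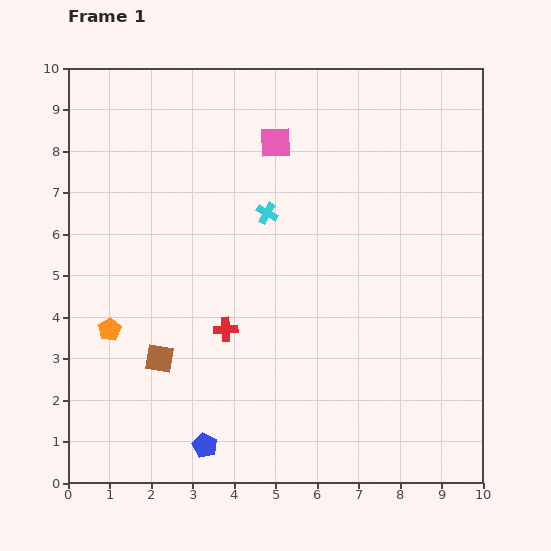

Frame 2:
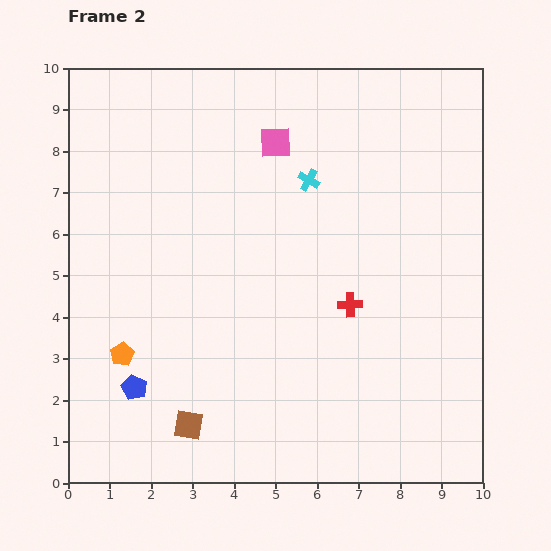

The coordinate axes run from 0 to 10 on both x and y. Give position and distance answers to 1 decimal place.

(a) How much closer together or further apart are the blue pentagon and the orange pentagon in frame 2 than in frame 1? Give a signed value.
-2.7

Distance in frame 1: 3.6. Distance in frame 2: 0.9.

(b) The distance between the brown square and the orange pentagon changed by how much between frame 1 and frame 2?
+0.9

Distance in frame 1: 1.4. Distance in frame 2: 2.3.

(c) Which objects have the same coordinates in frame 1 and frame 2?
the pink square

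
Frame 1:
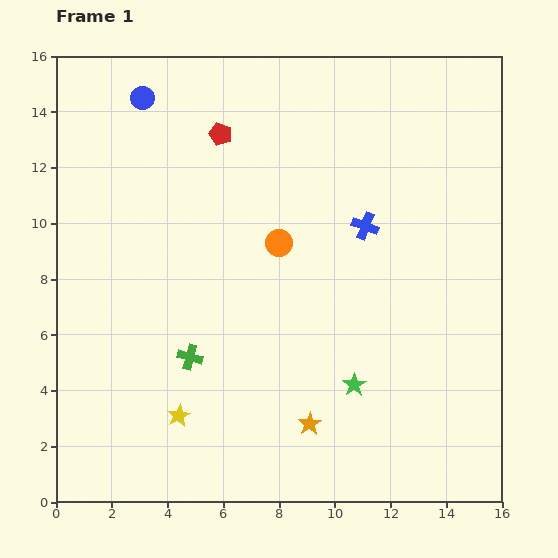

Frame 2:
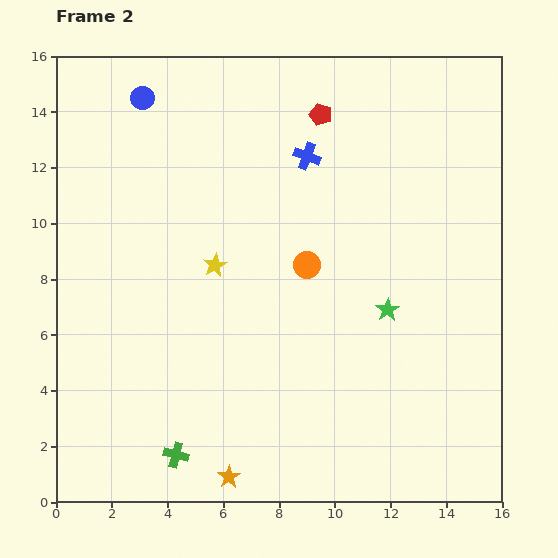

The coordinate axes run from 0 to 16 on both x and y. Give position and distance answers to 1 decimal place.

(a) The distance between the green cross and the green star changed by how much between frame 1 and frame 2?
+3.2

Distance in frame 1: 6.0. Distance in frame 2: 9.2.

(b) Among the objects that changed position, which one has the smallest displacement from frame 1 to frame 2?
the orange circle

(moved 1.3)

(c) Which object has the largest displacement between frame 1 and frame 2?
the yellow star

(moved 5.6; next 3.7)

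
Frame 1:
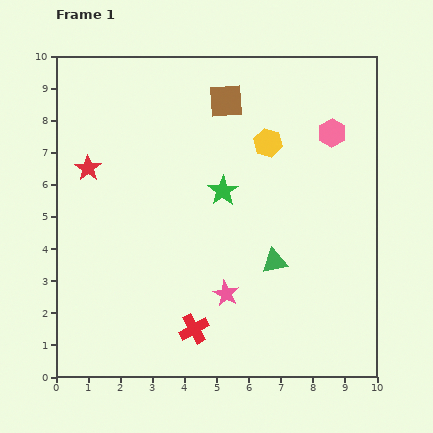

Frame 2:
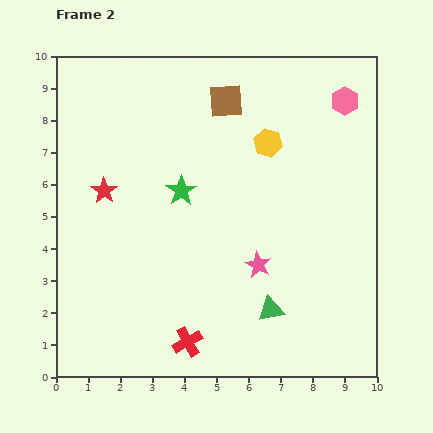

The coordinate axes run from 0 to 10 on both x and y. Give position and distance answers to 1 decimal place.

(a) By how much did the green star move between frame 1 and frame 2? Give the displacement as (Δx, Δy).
(-1.3, 0.0)

The green star was at (5.2, 5.8) in frame 1 and (3.9, 5.8) in frame 2.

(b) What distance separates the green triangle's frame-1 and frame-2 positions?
1.5

The green triangle moved from (6.8, 3.6) to (6.7, 2.1), a distance of √(0.1² + 1.5²) ≈ 1.5.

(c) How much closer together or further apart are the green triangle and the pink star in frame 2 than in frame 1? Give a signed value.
-0.3

Distance in frame 1: 1.8. Distance in frame 2: 1.5.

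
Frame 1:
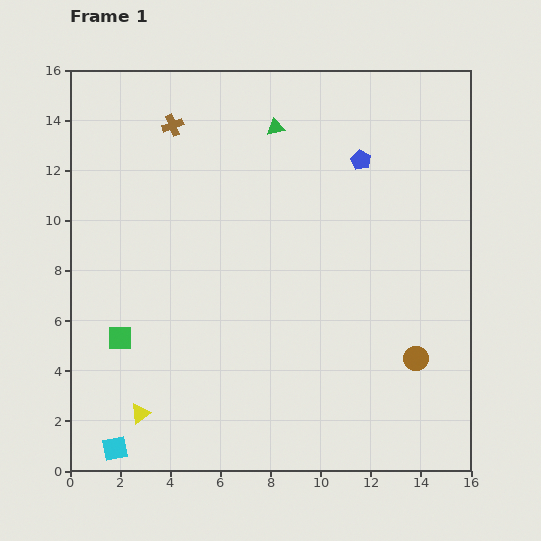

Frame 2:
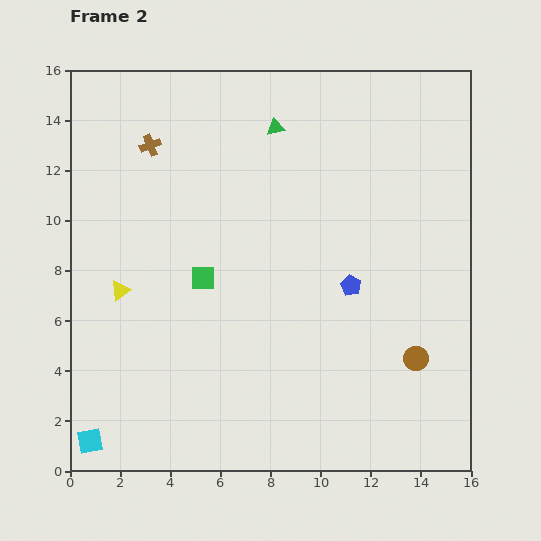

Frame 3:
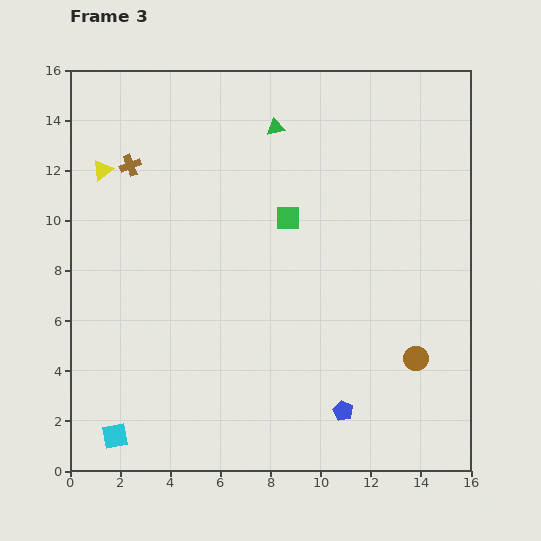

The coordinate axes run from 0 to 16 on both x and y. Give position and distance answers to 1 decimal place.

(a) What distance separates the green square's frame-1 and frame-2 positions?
4.1

The green square moved from (2.0, 5.3) to (5.3, 7.7), a distance of √(3.3² + 2.4²) ≈ 4.1.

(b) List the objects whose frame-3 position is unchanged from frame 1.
the green triangle, the brown circle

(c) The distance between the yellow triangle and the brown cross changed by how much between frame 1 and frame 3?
-10.5

Distance in frame 1: 11.6. Distance in frame 3: 1.1.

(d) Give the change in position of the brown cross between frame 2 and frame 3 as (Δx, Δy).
(-0.8, -0.8)

The brown cross was at (3.2, 13.0) in frame 2 and (2.4, 12.2) in frame 3.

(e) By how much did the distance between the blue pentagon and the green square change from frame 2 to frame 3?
+2.1

Distance in frame 2: 5.9. Distance in frame 3: 8.0.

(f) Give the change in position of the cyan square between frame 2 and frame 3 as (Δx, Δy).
(1.0, 0.2)

The cyan square was at (0.8, 1.2) in frame 2 and (1.8, 1.4) in frame 3.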